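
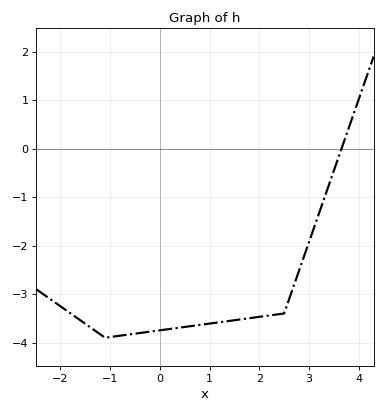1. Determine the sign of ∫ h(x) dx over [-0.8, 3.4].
negative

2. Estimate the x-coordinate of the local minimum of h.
-1.1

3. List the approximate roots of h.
3.7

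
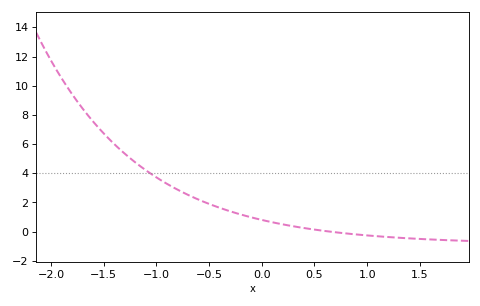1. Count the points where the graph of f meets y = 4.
1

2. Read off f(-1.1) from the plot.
4.2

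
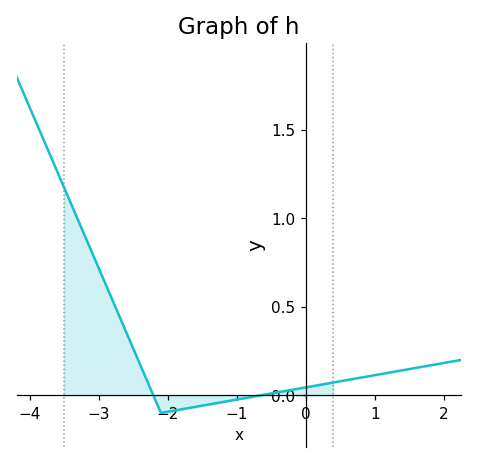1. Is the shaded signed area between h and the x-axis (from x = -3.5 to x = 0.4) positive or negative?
positive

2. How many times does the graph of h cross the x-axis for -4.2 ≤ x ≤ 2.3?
2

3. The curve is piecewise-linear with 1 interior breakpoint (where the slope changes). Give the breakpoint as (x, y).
(-2.1, -0.1)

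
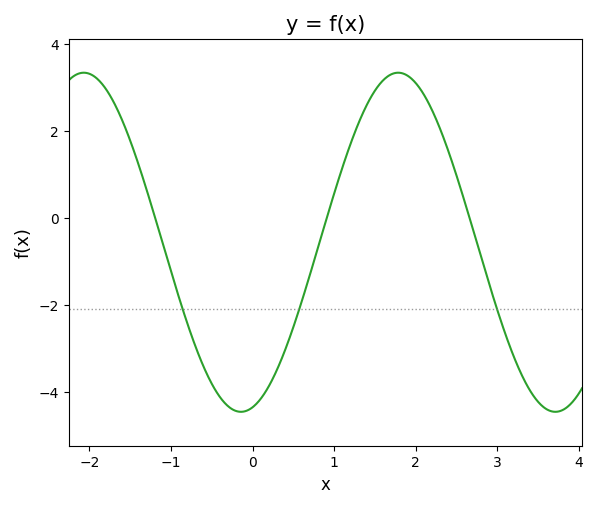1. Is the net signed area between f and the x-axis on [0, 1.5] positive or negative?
negative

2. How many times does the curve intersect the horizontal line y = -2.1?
3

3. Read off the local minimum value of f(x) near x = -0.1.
-4.4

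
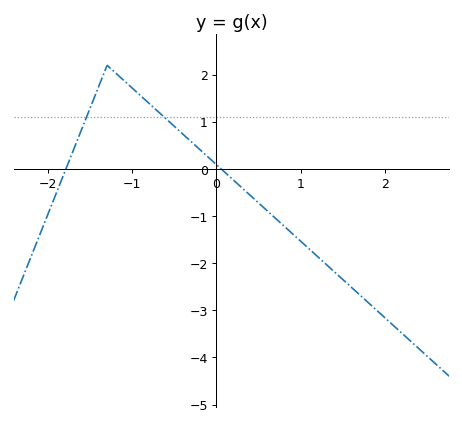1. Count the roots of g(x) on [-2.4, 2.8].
2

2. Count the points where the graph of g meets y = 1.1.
2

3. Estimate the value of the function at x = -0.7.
1.2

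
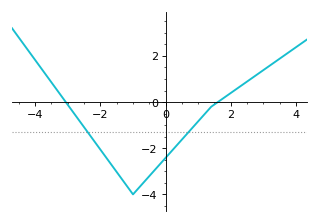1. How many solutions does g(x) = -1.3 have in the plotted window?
2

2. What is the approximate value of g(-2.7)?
-0.7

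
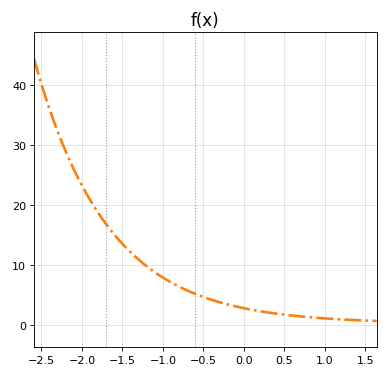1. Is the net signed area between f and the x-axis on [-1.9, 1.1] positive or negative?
positive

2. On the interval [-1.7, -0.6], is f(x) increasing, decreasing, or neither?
decreasing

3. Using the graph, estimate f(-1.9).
20.9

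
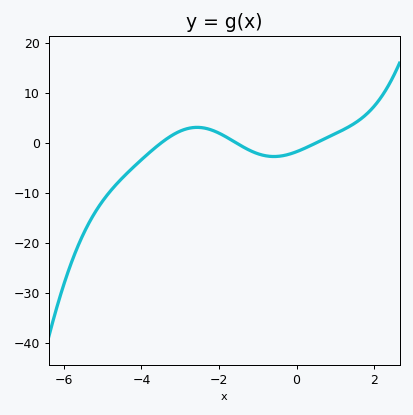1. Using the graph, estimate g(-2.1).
2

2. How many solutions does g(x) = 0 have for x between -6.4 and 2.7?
3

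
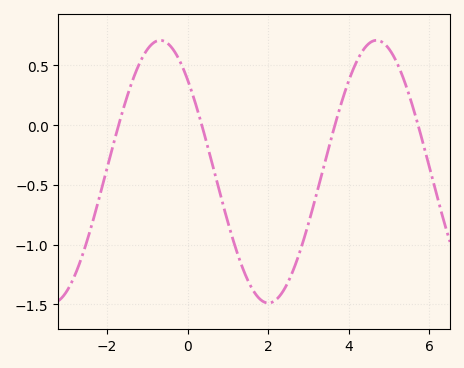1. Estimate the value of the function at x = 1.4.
-1.25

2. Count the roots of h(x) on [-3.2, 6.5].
4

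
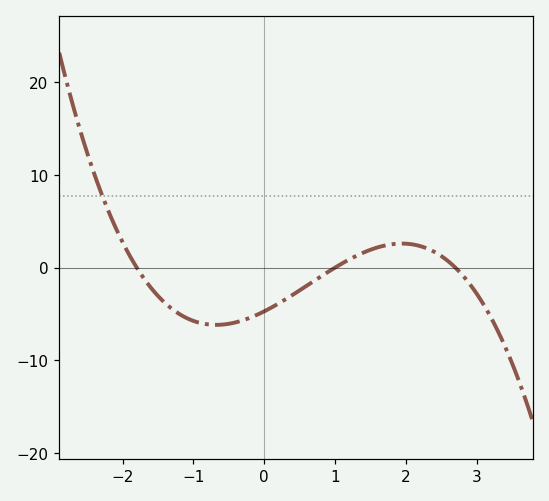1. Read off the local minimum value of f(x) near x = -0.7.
-6.17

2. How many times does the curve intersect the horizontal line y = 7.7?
1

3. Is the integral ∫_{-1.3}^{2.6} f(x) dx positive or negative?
negative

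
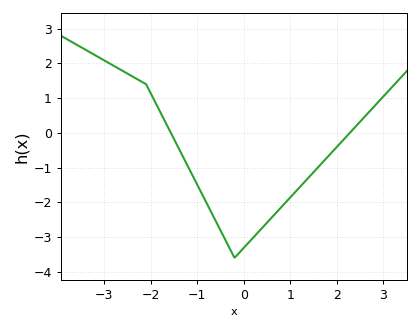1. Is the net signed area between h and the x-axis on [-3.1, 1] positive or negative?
negative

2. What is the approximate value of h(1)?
-1.9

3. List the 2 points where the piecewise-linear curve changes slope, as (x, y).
(-2.1, 1.4); (-0.2, -3.6)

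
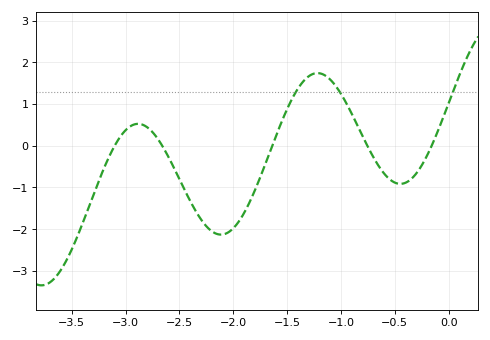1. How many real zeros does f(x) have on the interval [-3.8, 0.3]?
5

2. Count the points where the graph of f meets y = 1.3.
3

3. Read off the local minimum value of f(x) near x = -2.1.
-2.13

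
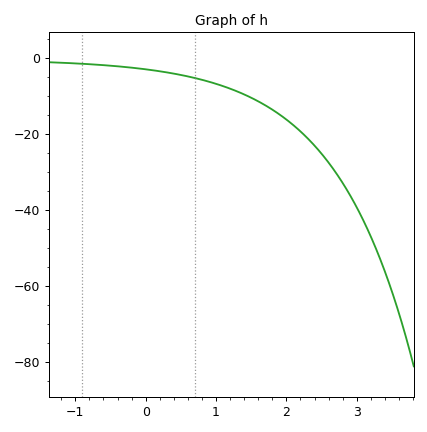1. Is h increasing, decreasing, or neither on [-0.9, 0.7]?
decreasing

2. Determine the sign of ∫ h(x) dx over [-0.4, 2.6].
negative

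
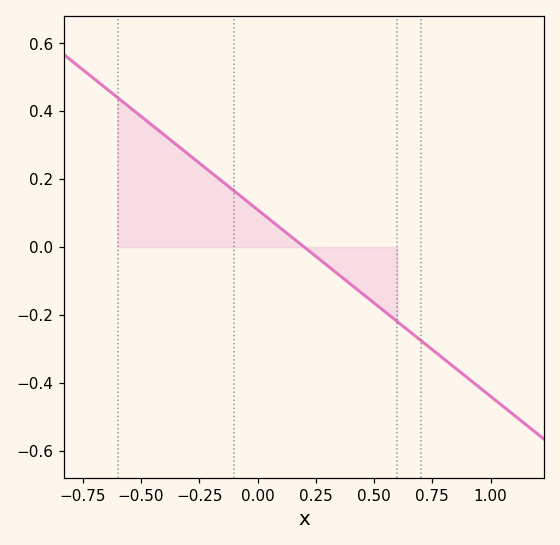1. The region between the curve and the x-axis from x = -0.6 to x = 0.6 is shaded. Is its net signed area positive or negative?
positive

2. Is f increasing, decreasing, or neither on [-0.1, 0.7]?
decreasing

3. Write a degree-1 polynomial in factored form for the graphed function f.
y = -0.55(x - 0.2)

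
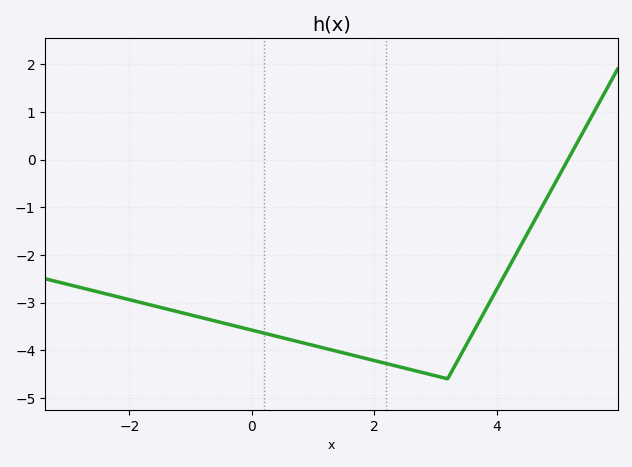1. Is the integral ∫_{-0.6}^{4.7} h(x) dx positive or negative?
negative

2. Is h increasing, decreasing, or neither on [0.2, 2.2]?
decreasing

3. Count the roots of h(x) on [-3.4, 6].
1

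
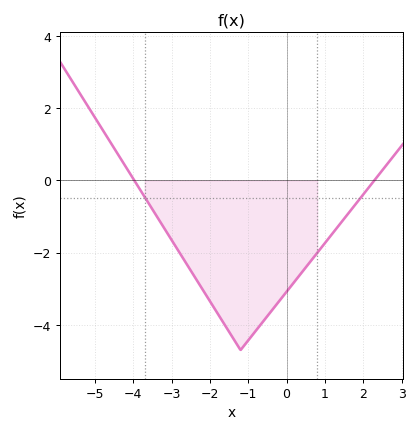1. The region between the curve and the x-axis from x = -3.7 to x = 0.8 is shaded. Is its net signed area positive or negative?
negative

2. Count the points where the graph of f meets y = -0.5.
2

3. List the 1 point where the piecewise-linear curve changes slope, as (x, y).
(-1.2, -4.7)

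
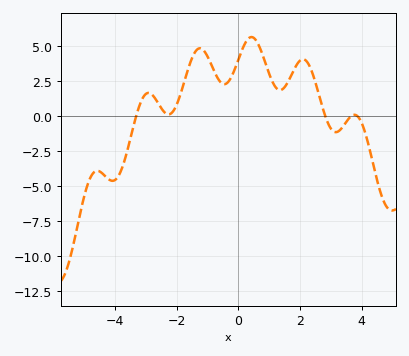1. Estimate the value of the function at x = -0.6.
2.49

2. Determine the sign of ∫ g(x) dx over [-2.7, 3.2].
positive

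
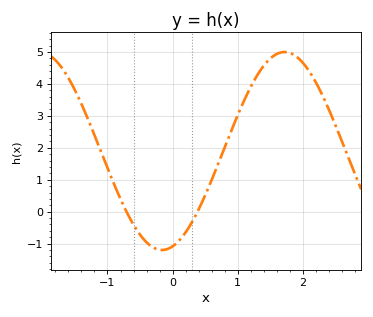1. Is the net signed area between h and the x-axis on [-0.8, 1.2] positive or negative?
positive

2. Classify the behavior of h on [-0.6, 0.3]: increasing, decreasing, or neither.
neither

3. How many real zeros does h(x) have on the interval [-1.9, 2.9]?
2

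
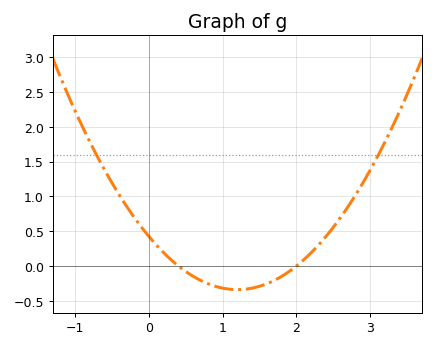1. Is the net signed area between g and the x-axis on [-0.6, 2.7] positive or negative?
positive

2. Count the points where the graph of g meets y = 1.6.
2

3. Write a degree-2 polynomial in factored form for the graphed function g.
y = 0.53(x - 0.4)(x - 2)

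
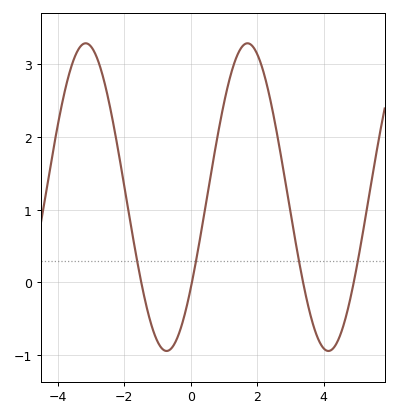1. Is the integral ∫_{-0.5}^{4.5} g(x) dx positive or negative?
positive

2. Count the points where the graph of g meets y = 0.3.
4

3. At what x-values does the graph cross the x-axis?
-1.4, 0, 3.4, 5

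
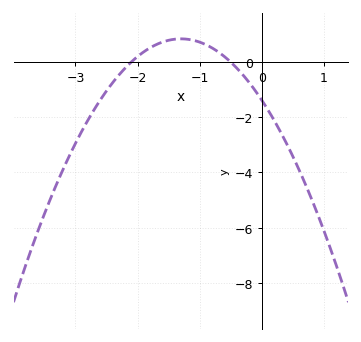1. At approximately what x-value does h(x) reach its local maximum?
-1.3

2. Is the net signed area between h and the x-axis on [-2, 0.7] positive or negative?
negative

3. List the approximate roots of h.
-2.1, -0.5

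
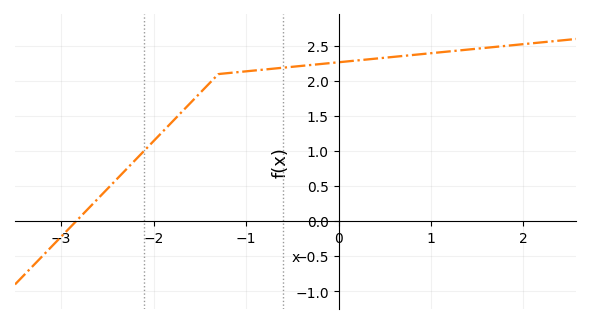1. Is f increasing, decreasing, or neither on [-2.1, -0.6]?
increasing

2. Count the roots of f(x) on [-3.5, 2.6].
1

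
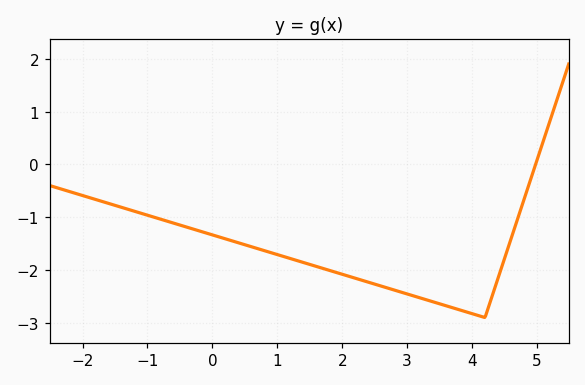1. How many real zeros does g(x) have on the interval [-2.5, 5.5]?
1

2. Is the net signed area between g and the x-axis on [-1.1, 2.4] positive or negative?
negative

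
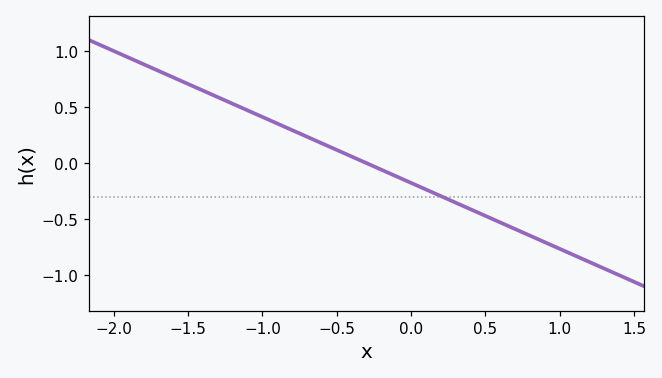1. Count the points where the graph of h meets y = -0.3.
1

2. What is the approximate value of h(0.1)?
-0.25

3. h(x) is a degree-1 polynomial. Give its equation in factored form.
y = -0.59(x + 0.3)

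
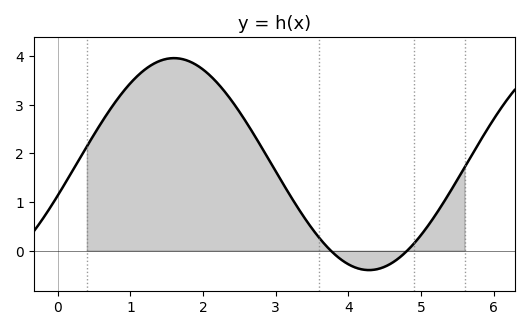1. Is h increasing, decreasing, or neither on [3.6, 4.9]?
neither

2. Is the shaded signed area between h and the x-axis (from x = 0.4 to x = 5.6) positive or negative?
positive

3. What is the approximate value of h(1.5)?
3.95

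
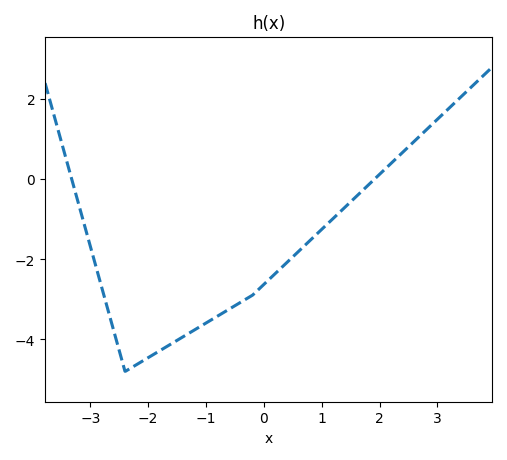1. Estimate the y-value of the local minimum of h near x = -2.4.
-4.8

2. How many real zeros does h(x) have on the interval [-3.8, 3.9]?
2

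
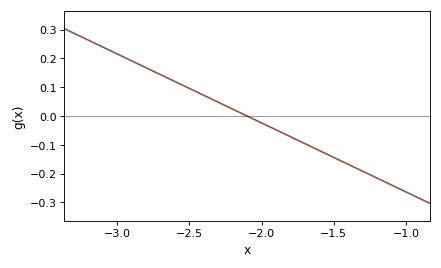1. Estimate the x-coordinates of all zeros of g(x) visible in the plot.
-2.1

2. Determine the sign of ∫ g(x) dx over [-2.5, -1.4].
negative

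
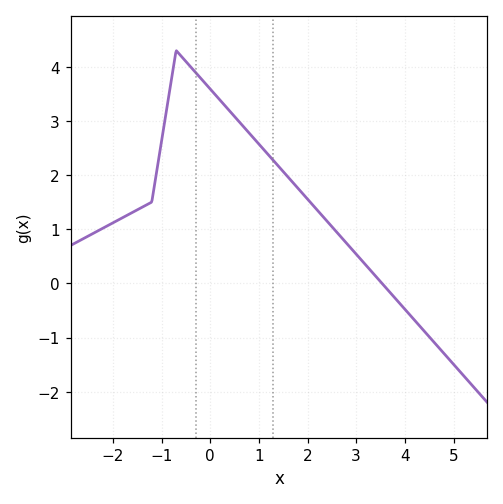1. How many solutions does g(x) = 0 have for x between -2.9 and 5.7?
1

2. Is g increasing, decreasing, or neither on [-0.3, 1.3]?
decreasing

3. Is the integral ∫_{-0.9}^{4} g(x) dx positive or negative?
positive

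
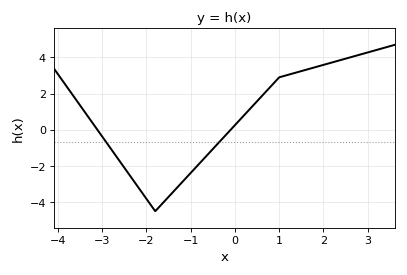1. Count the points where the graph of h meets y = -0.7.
2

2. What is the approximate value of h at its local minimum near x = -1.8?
-4.5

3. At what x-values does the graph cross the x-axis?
-3.11, -0.097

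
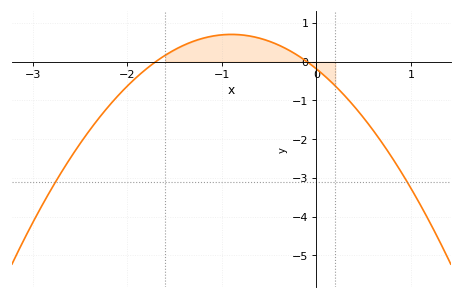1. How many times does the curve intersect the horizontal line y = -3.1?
2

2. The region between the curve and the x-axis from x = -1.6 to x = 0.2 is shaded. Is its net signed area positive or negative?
positive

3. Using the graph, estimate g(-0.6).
0.605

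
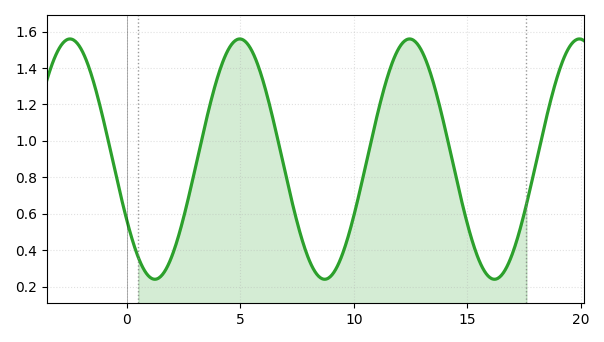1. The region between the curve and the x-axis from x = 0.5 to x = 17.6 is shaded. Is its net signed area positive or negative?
positive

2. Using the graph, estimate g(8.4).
0.26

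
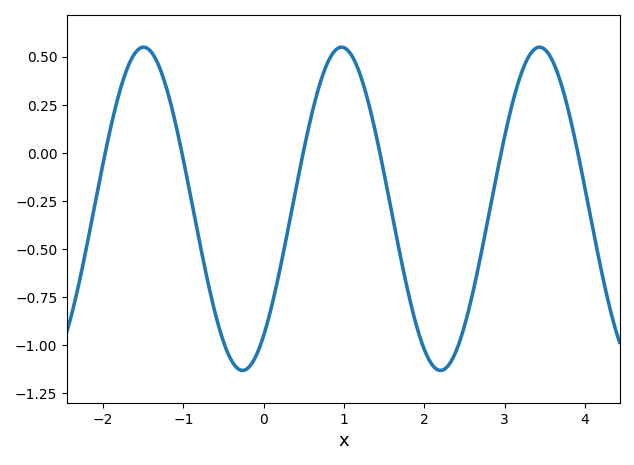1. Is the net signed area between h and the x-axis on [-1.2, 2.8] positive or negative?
negative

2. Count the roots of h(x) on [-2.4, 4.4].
6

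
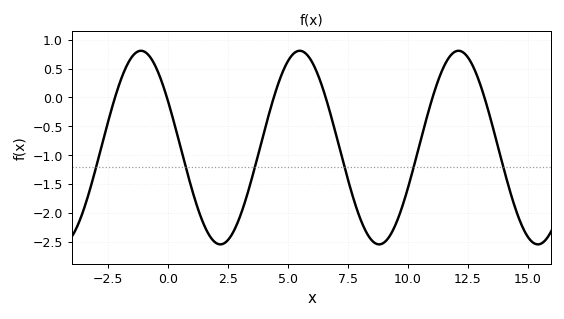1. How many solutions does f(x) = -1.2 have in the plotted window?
6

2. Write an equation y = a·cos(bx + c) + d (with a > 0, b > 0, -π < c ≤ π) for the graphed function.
y = 1.68cos(0.95x + 1.06) - 0.87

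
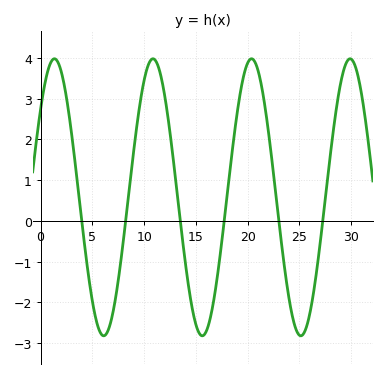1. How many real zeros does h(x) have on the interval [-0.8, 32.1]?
6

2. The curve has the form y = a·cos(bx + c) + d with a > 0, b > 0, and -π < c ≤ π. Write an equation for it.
y = 3.4cos(0.66x - 0.88) + 0.58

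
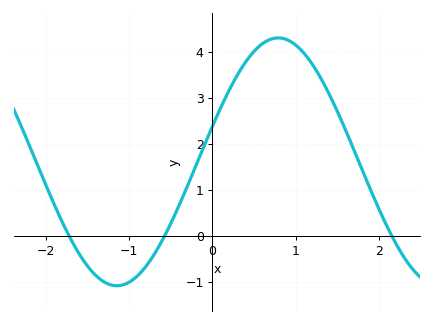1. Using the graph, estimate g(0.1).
2.8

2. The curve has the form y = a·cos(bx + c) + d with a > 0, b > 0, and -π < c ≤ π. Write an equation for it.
y = 2.69cos(1.6x - 1.3) + 1.61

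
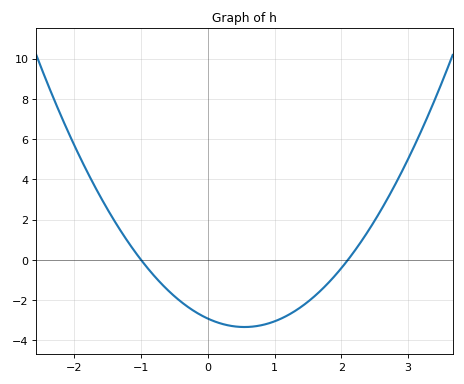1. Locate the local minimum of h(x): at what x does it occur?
0.5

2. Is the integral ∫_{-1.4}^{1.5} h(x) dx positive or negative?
negative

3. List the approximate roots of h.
-1, 2.1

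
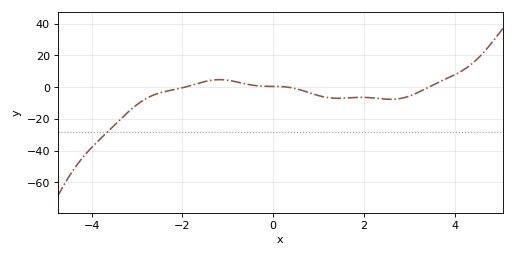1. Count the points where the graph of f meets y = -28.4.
1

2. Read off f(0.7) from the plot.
-2.62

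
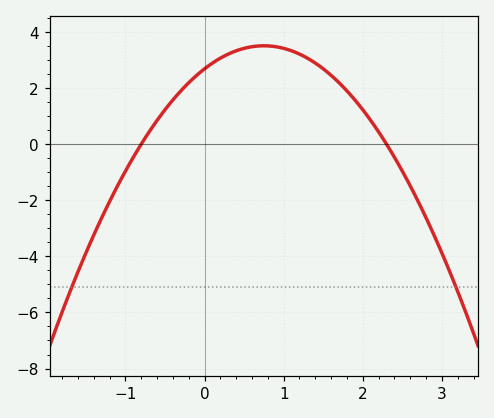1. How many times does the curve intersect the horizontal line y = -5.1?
2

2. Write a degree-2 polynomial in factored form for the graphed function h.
y = -1.46(x + 0.8)(x - 2.3)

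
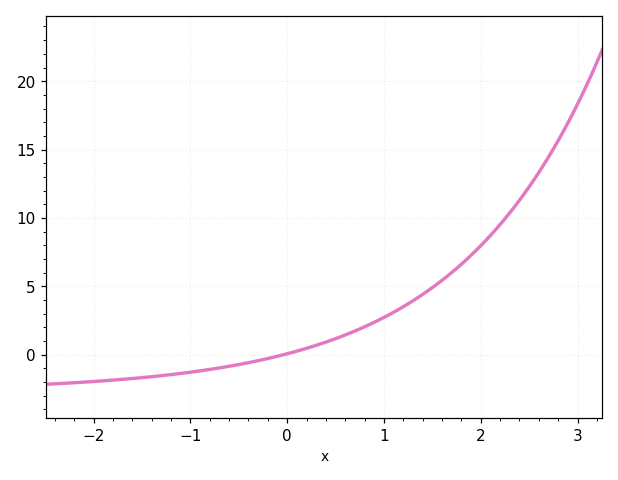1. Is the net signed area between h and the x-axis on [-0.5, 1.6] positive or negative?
positive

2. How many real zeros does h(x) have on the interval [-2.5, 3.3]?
1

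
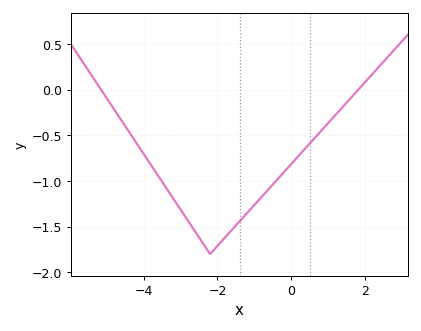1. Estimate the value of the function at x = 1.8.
0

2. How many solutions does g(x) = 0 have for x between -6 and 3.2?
2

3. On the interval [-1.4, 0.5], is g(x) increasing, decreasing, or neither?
increasing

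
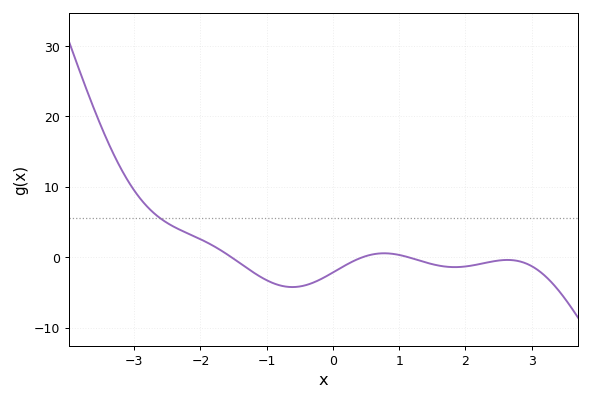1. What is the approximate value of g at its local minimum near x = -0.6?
-4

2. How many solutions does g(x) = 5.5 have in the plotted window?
1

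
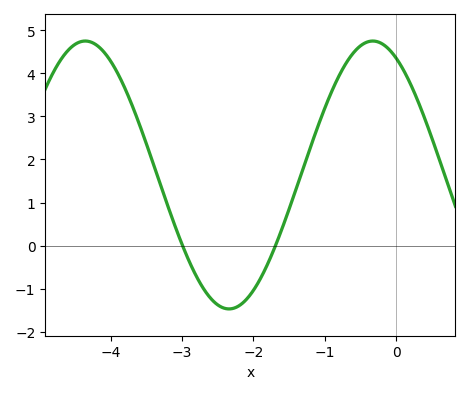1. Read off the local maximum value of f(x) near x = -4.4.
4.7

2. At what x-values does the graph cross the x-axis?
-3, -1.7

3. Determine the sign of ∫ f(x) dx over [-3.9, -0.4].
positive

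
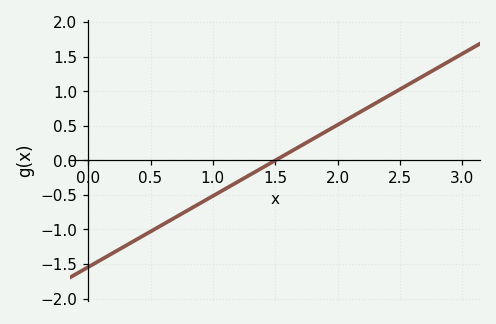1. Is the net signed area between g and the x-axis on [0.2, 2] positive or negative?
negative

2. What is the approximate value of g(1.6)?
0.1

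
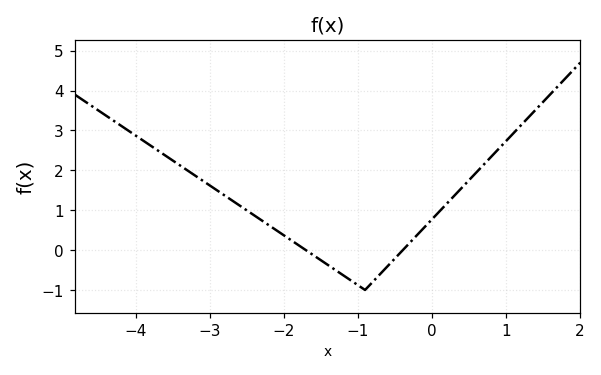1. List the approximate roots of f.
-1.7, -0.39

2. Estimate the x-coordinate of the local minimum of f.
-0.899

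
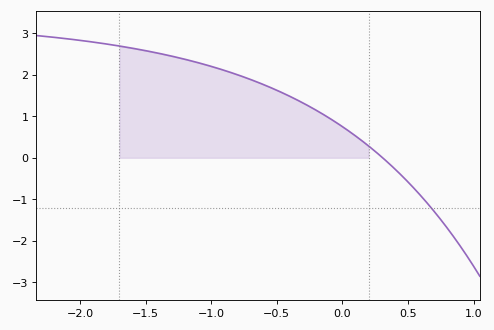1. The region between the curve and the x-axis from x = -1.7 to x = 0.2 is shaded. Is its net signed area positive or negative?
positive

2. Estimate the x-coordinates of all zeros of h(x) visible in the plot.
0.3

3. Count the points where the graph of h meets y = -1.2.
1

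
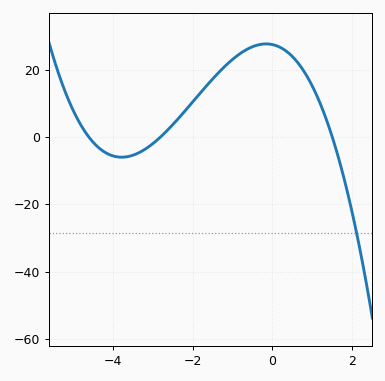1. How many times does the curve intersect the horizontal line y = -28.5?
1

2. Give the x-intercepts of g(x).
-4.6, -2.8, 1.6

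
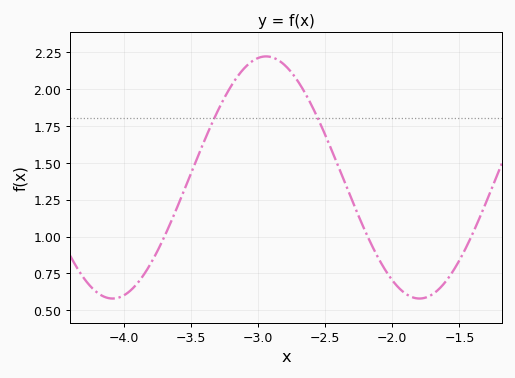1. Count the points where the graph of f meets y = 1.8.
2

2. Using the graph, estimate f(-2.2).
1.03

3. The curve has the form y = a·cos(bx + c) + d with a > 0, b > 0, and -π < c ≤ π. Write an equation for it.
y = 0.82cos(2.75x + 1.8) + 1.4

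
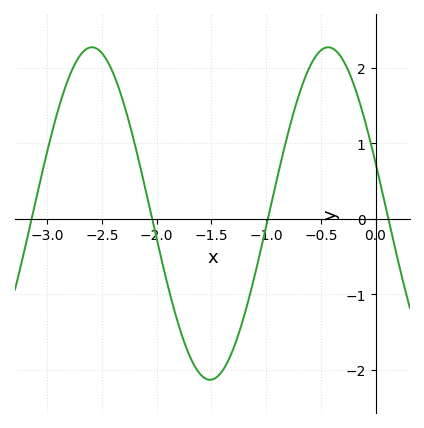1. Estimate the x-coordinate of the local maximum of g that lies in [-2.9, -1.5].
-2.6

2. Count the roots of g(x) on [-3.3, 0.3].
4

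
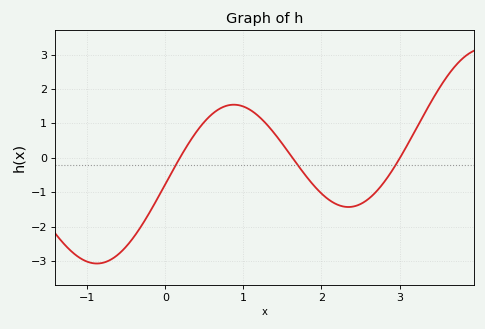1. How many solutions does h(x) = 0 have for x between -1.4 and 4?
3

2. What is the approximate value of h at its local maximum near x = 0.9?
1.54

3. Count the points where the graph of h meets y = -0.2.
3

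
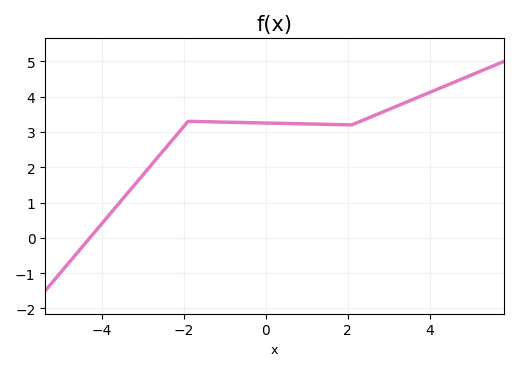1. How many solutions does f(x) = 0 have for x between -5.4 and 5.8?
1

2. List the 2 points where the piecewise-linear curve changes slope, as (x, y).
(-1.9, 3.3); (2.1, 3.2)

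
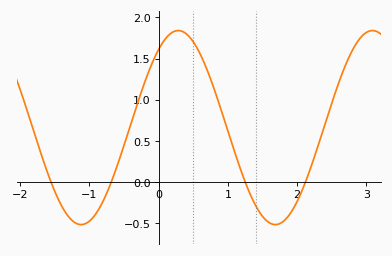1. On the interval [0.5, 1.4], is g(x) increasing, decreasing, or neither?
decreasing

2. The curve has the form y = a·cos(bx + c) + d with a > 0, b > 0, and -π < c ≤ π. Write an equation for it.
y = 1.18cos(2.24x - 0.632) + 0.66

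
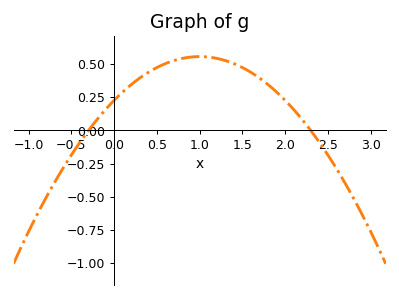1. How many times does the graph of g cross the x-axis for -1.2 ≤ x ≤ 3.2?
2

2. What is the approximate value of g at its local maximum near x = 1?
0.56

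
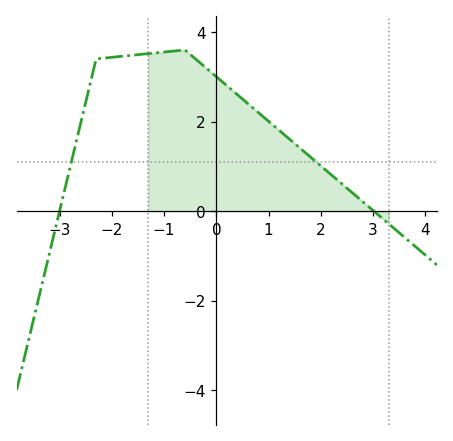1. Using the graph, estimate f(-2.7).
1.4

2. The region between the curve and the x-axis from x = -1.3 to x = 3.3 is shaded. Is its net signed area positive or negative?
positive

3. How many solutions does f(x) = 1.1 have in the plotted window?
2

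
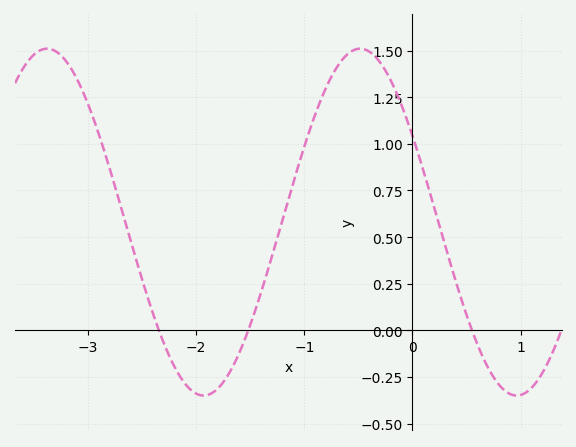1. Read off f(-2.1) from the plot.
-0.289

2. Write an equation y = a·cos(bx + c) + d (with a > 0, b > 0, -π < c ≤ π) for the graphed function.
y = 0.93cos(2.17x + 1.05) + 0.58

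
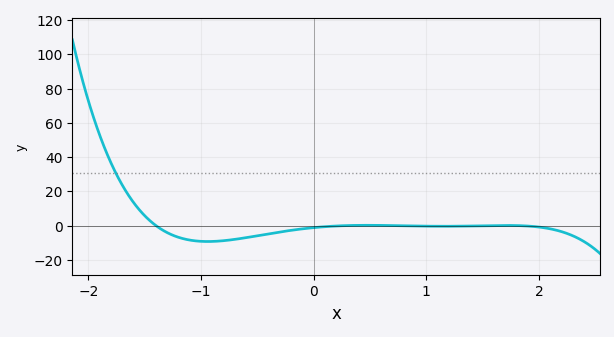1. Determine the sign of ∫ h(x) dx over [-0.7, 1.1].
negative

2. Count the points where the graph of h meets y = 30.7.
1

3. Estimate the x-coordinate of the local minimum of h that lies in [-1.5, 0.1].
-0.9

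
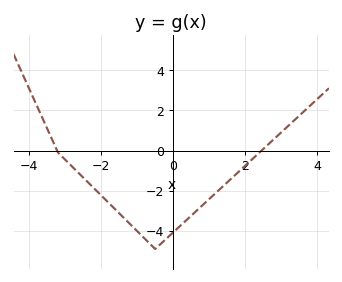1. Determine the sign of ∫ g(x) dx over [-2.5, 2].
negative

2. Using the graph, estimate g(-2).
-2.23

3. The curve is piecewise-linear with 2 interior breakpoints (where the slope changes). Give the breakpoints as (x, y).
(-3.2, -0.1); (-0.5, -4.9)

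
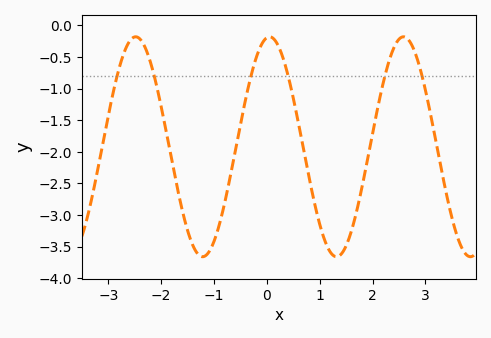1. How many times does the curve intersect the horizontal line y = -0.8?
6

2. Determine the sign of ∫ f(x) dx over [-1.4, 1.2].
negative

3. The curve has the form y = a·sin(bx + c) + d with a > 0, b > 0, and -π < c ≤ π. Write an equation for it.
y = 1.74sin(2.48x + 1.44) - 1.92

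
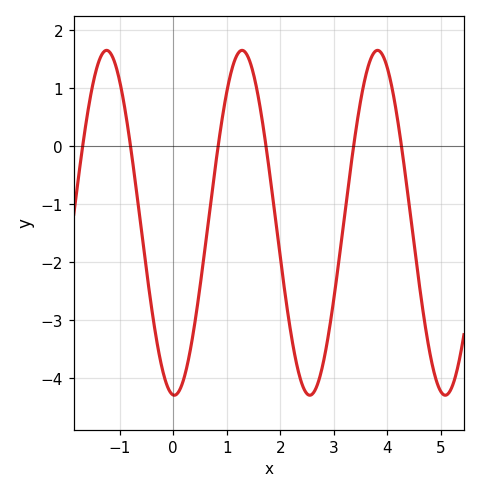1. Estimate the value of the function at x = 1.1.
1.34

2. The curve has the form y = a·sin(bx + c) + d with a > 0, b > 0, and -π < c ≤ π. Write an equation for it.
y = 2.97sin(2.48x - 1.62) - 1.32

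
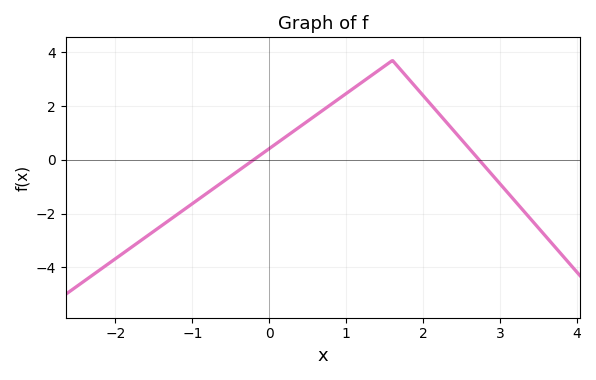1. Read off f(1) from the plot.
2.4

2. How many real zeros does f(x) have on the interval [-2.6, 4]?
2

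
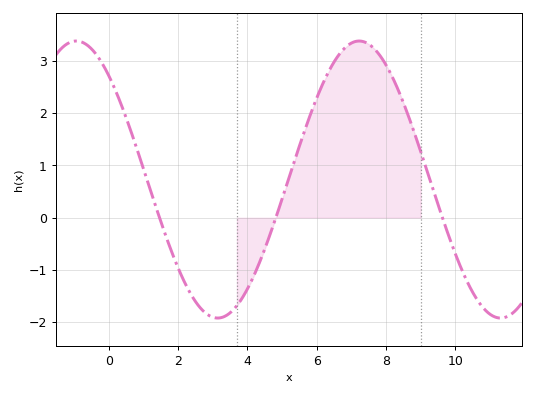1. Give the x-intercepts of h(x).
1.47, 4.82, 9.63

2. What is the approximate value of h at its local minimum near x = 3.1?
-1.92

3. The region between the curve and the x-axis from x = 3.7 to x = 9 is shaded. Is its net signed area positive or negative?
positive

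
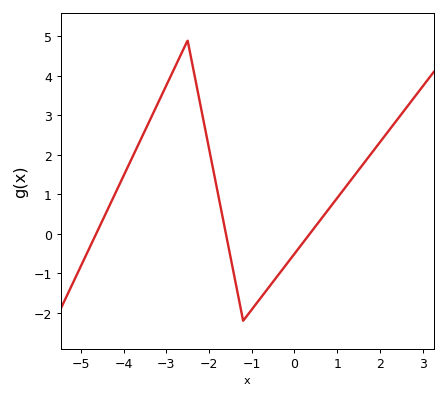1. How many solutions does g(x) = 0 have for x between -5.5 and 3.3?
3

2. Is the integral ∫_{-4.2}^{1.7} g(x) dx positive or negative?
positive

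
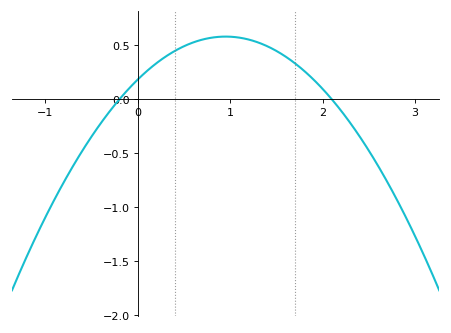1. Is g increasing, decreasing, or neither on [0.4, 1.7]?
neither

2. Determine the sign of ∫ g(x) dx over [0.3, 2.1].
positive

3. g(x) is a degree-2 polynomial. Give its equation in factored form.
y = -0.44(x + 0.2)(x - 2.1)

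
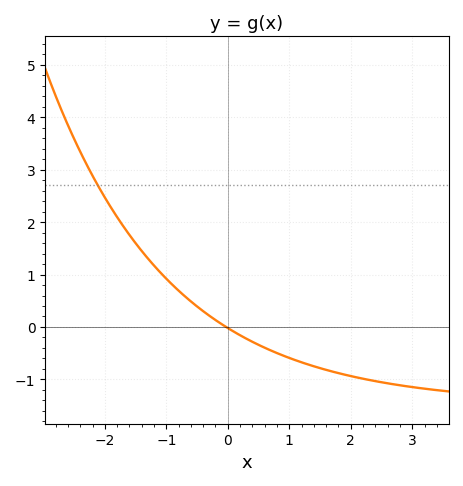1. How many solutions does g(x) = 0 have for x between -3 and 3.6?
1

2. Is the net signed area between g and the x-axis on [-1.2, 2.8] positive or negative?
negative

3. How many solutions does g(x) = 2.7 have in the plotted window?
1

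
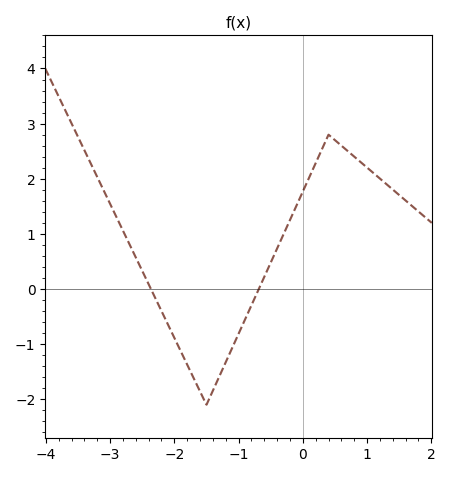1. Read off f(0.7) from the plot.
2.5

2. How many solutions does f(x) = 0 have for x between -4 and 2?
2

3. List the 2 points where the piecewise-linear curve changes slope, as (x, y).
(-1.5, -2.1); (0.4, 2.8)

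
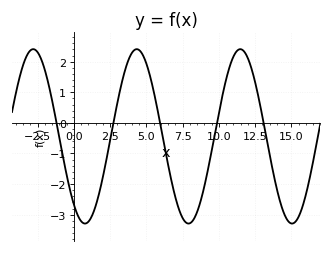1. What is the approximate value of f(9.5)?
-0.931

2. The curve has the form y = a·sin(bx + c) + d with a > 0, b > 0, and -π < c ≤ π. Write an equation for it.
y = 2.85sin(0.88x - 2.25) - 0.44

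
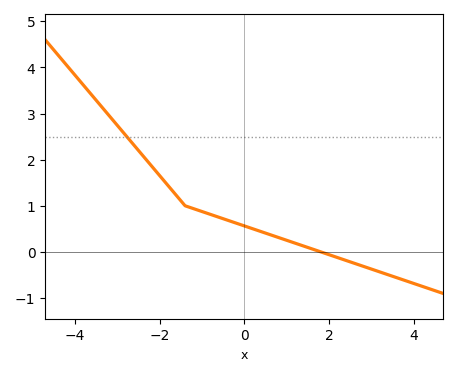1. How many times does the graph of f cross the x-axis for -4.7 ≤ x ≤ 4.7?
1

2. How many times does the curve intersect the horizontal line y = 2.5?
1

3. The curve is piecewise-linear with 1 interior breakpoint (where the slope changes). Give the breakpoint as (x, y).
(-1.4, 1)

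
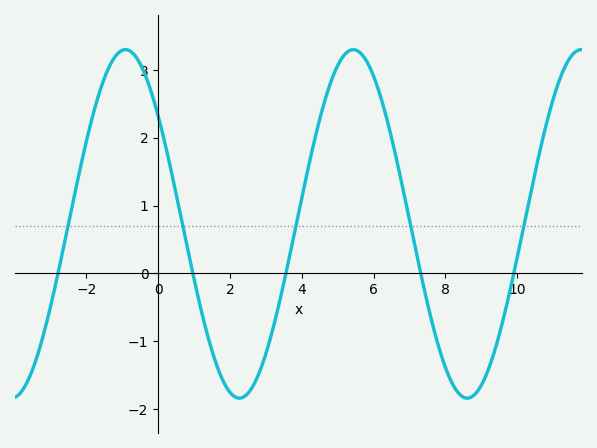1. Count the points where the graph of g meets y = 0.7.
5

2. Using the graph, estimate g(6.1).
2.8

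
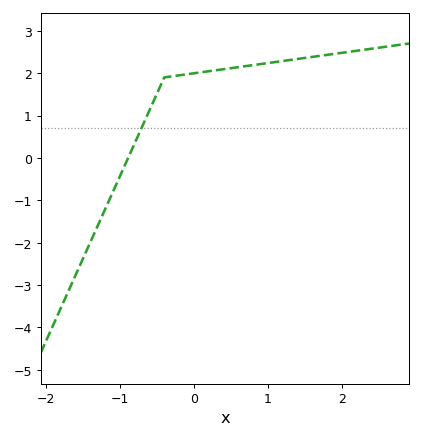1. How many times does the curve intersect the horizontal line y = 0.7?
1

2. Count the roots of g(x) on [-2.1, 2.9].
1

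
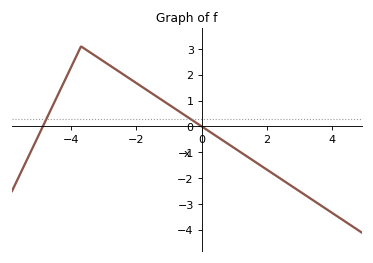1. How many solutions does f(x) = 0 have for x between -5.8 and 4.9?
2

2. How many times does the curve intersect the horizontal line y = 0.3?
2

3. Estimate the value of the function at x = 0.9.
-0.744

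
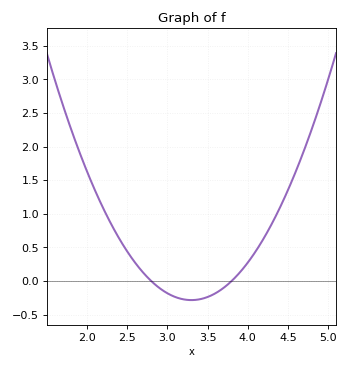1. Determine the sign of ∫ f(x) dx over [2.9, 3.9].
negative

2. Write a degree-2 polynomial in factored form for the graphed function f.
y = 1.14(x - 2.8)(x - 3.8)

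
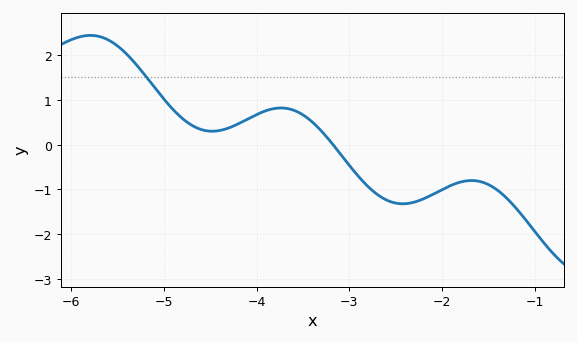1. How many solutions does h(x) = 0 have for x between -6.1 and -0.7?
1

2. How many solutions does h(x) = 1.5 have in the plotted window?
1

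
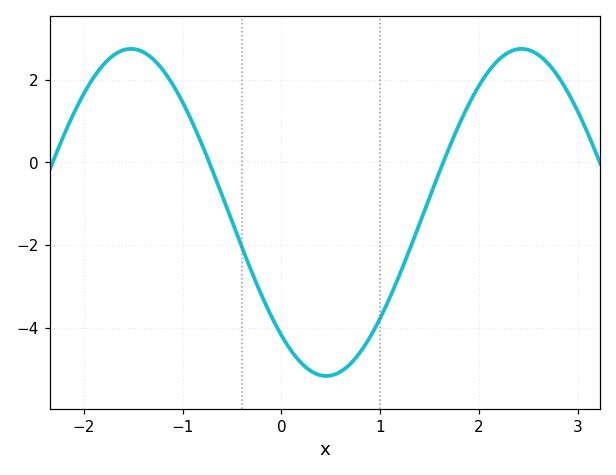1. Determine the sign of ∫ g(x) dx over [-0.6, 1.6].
negative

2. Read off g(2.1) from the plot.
2.22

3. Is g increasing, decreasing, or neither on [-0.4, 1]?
neither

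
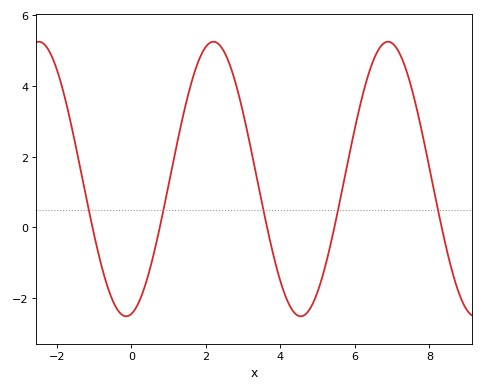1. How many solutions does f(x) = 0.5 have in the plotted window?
5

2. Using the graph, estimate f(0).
-2.4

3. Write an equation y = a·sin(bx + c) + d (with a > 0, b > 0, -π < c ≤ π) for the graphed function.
y = 3.88sin(1.3x - 1.4) + 1.37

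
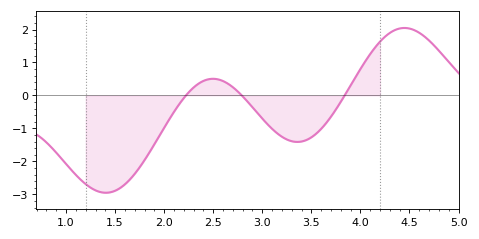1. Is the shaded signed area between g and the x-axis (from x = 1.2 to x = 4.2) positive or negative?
negative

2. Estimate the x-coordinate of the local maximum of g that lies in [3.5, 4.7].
4.45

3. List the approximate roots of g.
2.22, 2.79, 3.84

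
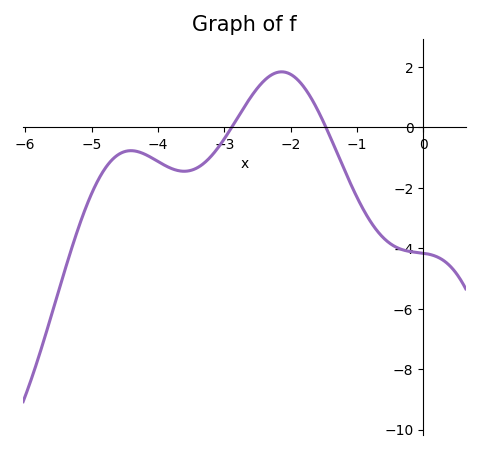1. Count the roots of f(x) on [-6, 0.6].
2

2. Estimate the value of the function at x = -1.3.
-0.835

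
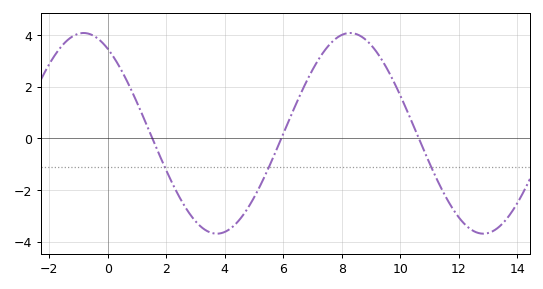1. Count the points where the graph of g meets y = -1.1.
3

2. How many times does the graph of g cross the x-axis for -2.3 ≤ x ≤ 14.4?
3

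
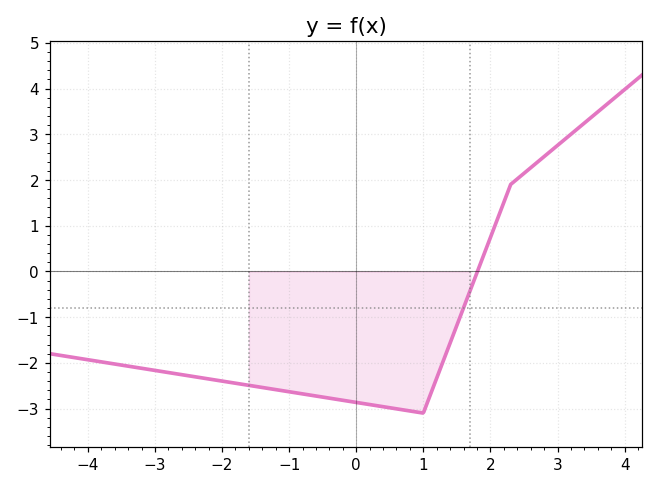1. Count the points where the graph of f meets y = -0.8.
1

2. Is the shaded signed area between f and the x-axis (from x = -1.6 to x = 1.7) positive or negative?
negative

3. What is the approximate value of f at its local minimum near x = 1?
-3.1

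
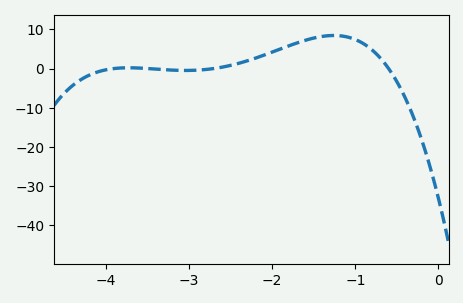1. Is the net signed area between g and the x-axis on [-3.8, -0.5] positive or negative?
positive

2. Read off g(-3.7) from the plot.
0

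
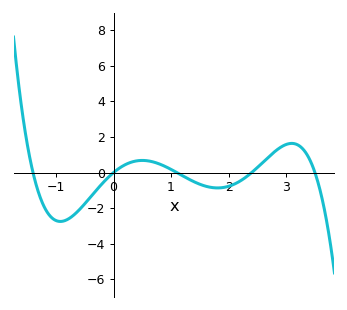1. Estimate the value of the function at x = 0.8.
0.479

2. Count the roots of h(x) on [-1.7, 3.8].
5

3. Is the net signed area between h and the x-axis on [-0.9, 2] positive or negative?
negative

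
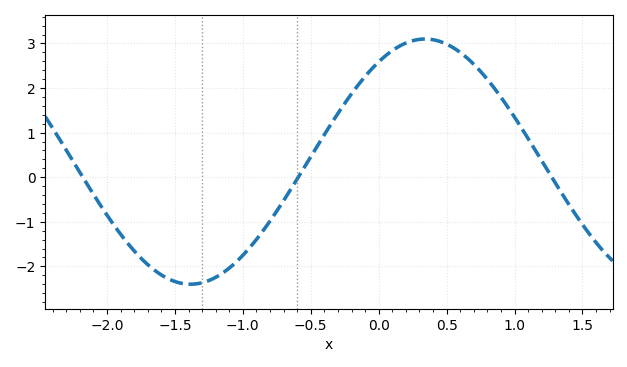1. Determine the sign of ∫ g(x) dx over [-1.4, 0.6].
positive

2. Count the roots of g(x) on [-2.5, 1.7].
3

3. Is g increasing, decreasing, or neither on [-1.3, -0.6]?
increasing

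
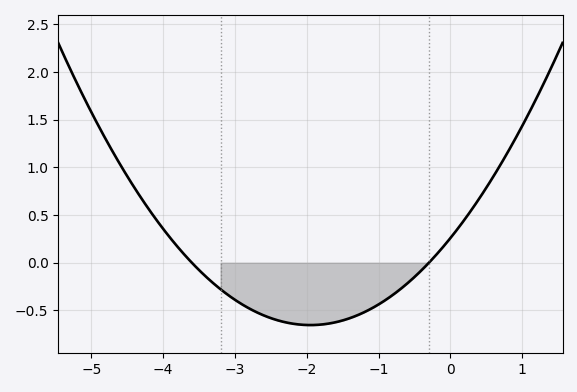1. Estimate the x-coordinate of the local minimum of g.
-1.95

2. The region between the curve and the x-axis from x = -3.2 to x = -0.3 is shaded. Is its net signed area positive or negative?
negative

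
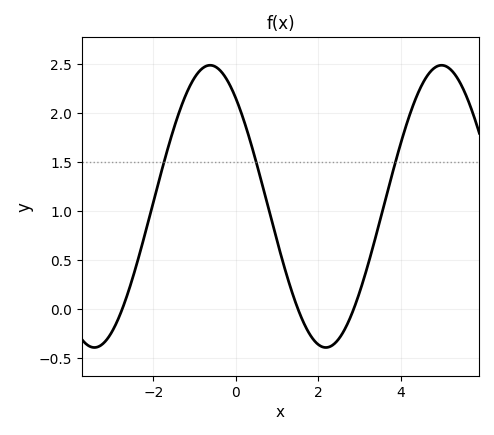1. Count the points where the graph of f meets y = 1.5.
3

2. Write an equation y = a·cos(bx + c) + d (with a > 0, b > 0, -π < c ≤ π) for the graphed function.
y = 1.44cos(1.1x + 0.7) + 1.05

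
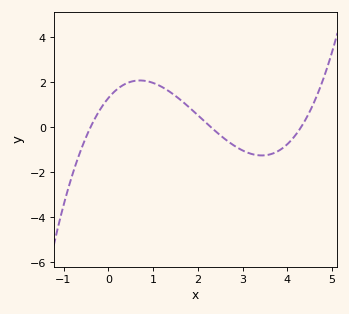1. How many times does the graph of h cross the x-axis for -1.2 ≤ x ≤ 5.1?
3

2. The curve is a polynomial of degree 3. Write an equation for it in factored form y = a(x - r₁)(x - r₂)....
y = 0.33(x + 0.4)(x - 2.3)(x - 4.3)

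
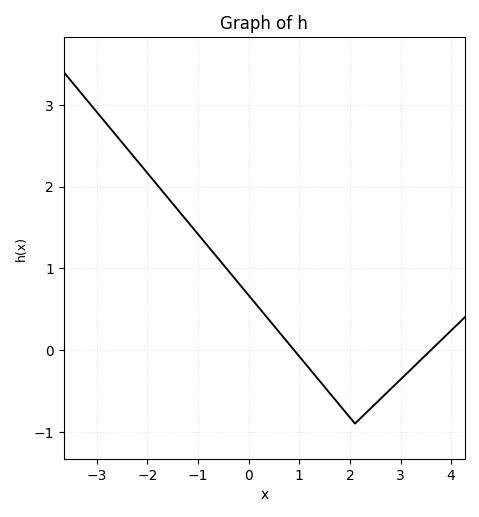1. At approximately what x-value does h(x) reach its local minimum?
2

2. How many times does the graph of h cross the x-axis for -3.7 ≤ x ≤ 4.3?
2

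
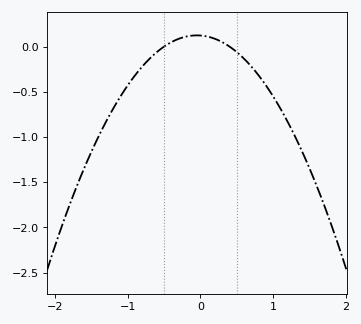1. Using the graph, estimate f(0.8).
-0.317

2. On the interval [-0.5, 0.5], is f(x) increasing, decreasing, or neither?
neither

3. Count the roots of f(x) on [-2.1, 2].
2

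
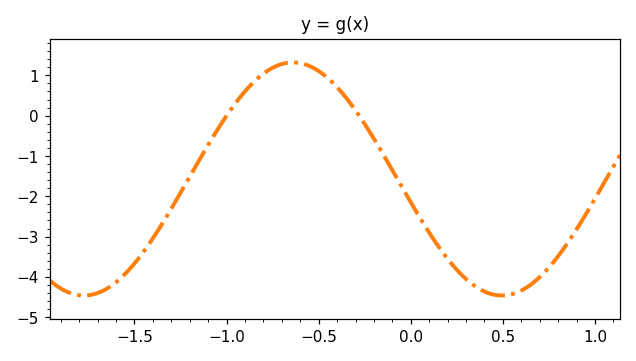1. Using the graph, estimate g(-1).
-0.003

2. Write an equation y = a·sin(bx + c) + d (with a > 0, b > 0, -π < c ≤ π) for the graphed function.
y = 2.89sin(2.77x - 2.94) - 1.57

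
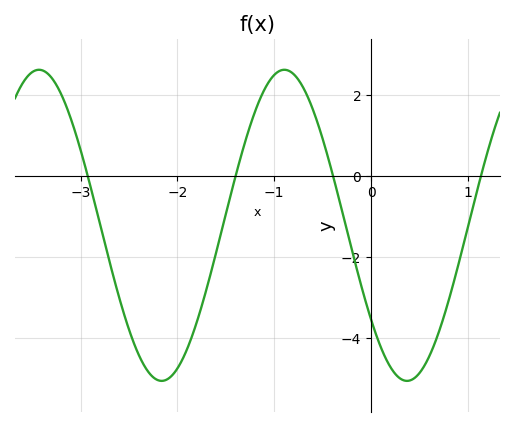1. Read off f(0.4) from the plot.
-5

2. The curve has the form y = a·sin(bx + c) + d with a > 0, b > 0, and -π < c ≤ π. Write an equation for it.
y = 3.85sin(2.5x - 2.5) - 1.22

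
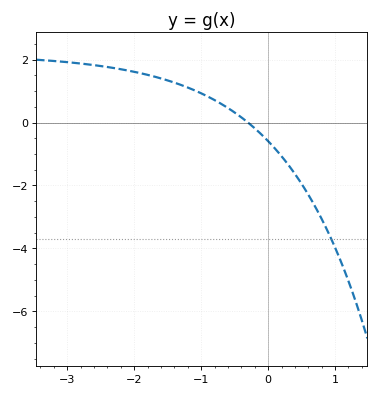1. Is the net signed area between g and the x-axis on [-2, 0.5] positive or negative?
positive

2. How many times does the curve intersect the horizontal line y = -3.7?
1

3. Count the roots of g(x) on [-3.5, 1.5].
1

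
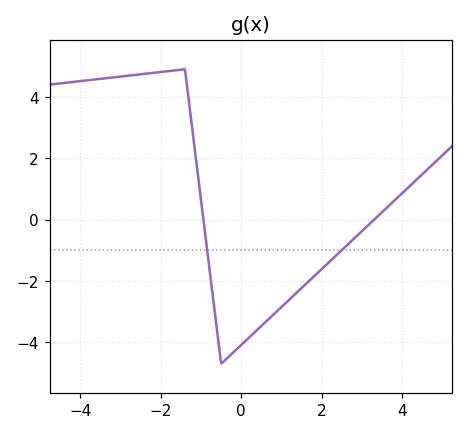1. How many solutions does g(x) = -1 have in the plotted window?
2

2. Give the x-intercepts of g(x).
-0.941, 3.3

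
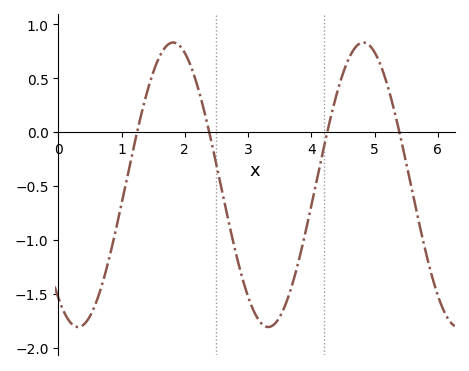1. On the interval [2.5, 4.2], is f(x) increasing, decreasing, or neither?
neither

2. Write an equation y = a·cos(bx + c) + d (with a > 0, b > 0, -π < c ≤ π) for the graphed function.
y = 1.32cos(2.1x + 2.5) - 0.49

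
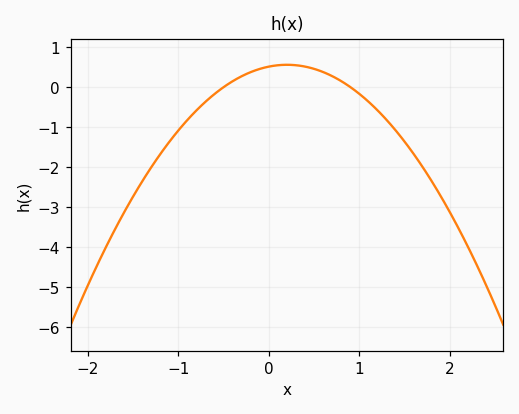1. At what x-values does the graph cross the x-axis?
-0.5, 0.9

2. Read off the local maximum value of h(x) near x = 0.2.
0.6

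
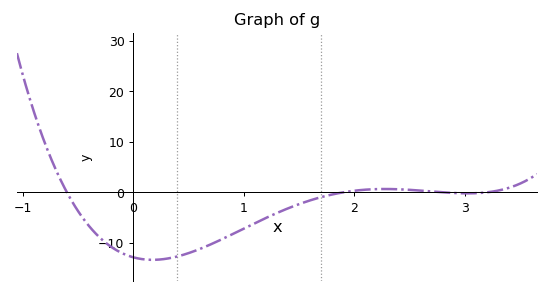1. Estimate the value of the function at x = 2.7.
0.166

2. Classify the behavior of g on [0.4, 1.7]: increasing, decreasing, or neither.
increasing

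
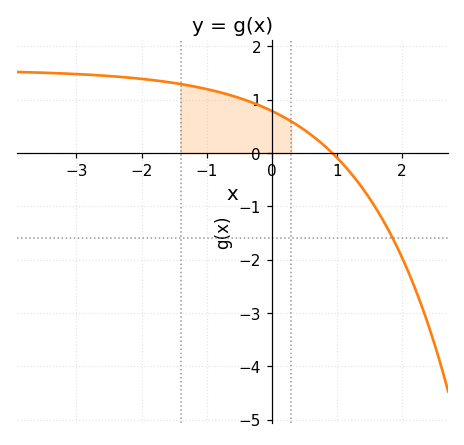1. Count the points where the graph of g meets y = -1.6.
1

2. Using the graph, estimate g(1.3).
-0.508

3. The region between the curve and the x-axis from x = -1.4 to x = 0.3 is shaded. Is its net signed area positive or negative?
positive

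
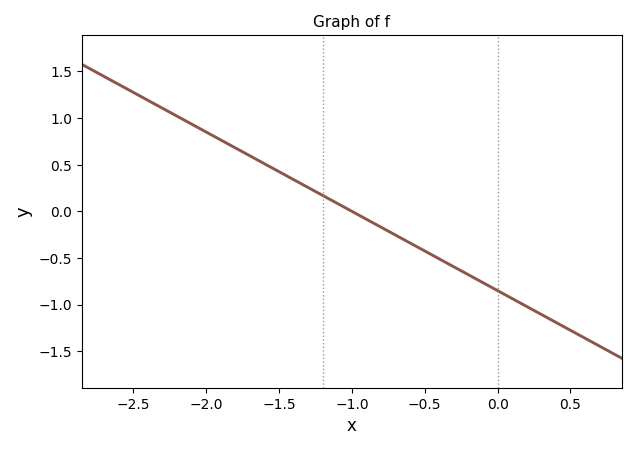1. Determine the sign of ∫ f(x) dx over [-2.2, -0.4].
positive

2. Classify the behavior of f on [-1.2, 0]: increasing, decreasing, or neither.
decreasing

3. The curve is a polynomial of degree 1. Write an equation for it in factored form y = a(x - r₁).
y = -0.85(x + 1)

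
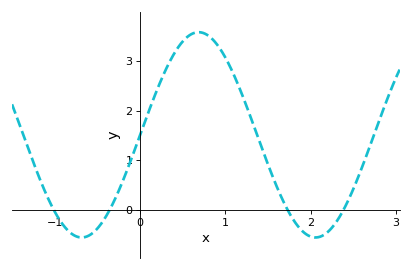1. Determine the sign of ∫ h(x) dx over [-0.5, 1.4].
positive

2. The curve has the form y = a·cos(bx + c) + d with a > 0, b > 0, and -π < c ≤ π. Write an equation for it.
y = 2.07cos(2.3x - 1.6) + 1.51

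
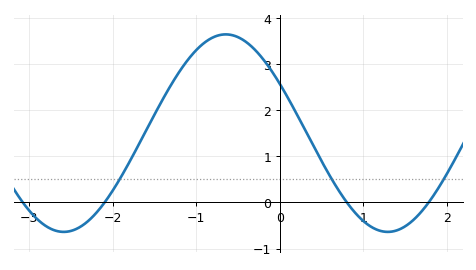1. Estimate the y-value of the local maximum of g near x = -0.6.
3.6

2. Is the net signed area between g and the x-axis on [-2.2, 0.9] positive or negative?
positive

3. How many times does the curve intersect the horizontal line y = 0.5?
3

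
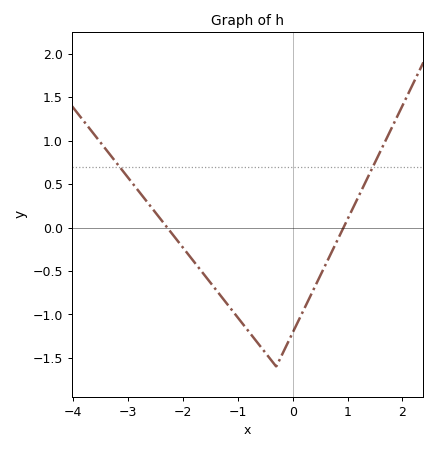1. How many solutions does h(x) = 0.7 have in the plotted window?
2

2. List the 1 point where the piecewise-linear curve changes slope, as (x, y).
(-0.3, -1.6)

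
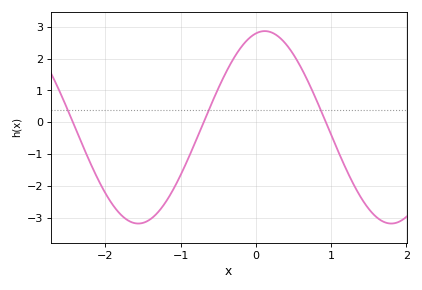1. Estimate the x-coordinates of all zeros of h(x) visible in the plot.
-2.4, -0.7, 0.9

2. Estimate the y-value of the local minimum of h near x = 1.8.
-3.2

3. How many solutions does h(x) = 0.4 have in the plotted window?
3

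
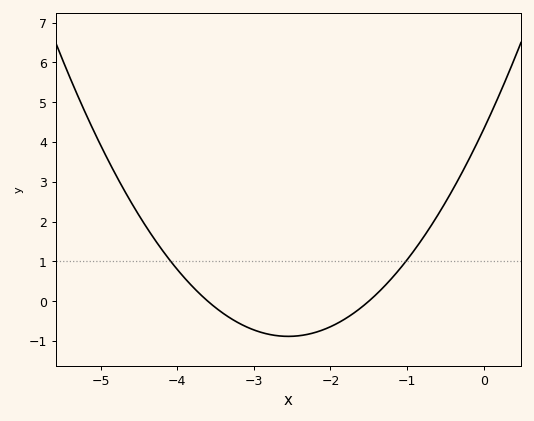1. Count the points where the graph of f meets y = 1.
2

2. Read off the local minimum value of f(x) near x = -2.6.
-0.9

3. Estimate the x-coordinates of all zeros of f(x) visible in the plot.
-3.6, -1.5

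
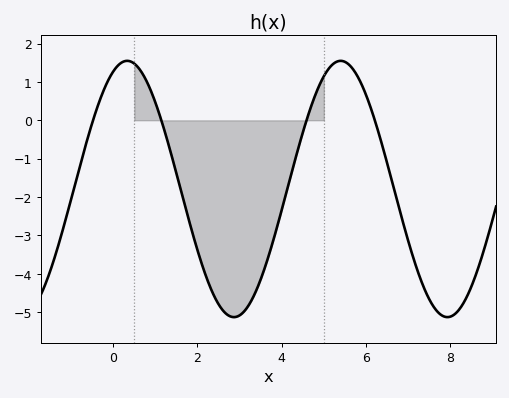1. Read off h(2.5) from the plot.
-4.79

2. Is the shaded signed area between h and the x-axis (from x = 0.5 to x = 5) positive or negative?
negative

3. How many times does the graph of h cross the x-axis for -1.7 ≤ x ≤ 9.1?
4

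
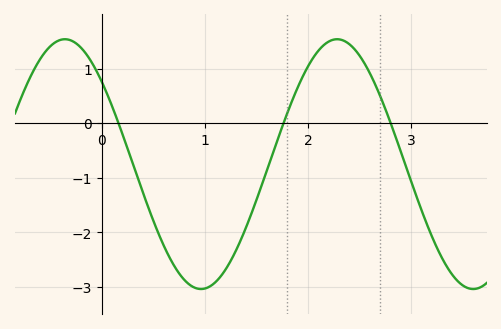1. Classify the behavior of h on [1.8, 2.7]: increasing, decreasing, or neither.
neither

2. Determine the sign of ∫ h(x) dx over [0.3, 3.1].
negative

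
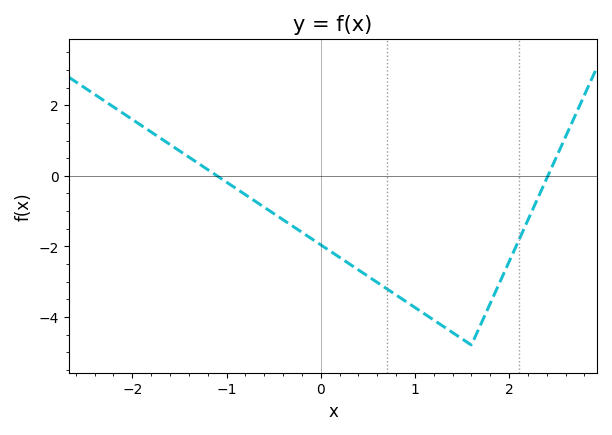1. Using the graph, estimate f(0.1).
-2.2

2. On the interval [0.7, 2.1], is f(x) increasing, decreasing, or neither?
neither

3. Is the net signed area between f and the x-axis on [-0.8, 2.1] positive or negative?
negative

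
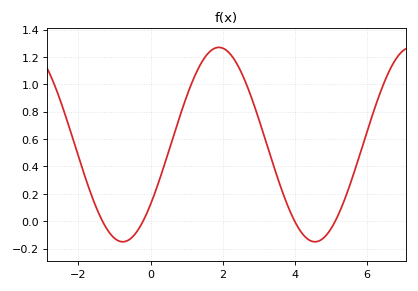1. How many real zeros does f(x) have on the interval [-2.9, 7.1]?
4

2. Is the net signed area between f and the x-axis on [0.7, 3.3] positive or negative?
positive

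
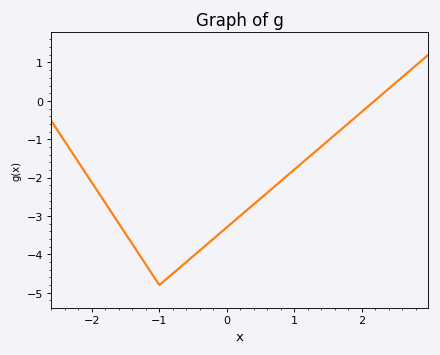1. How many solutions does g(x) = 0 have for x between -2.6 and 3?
1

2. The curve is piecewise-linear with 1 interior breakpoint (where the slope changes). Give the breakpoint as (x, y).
(-1, -4.8)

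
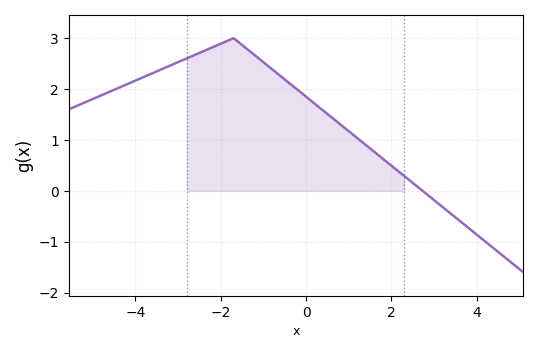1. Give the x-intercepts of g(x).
2.73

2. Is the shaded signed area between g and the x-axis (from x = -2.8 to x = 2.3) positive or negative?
positive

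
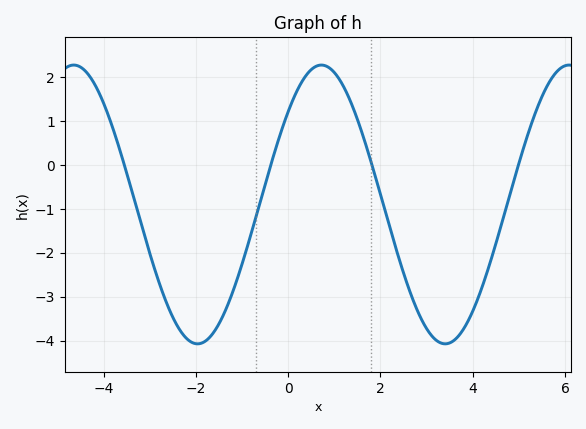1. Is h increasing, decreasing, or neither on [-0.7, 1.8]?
neither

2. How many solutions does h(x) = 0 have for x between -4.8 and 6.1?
4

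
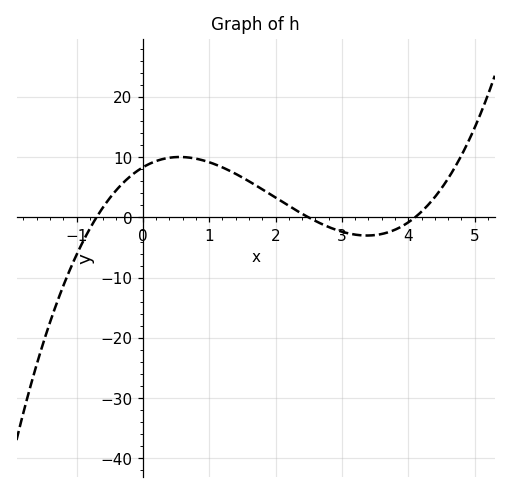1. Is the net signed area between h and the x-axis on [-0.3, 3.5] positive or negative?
positive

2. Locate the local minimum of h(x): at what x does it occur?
3.38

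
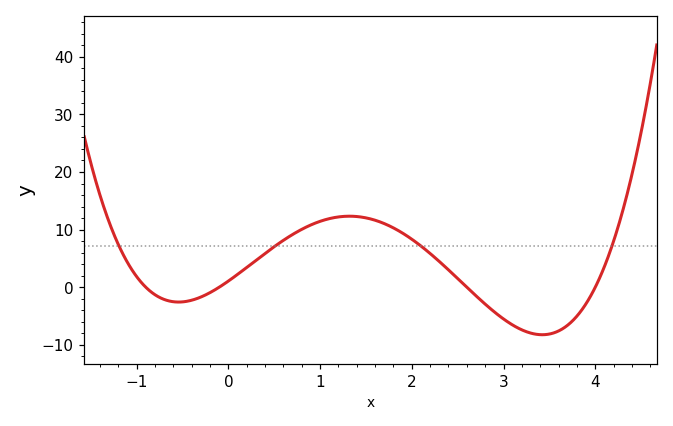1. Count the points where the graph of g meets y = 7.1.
4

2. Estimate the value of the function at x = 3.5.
-8.13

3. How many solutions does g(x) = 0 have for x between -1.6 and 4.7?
4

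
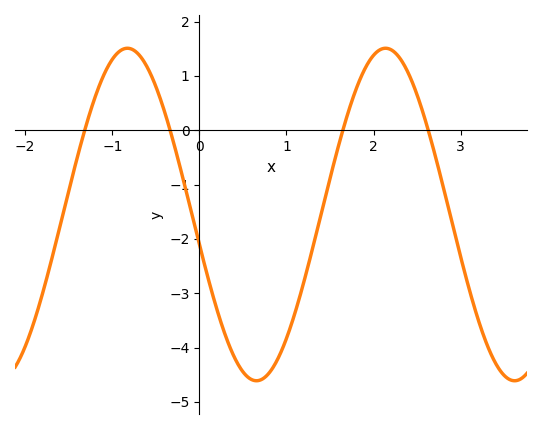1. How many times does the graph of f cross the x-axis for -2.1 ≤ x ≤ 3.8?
4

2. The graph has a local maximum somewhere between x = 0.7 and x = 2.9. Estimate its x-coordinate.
2.1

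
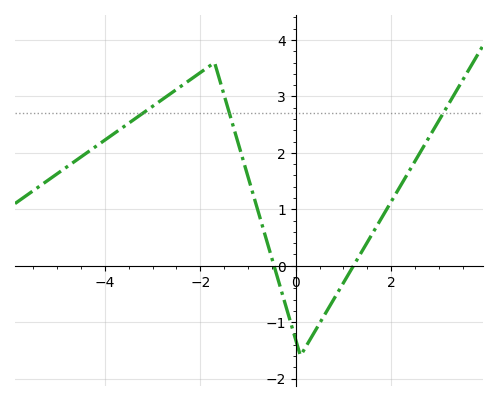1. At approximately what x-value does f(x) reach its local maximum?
-1.7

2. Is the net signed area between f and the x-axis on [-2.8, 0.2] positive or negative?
positive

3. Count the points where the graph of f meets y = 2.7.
3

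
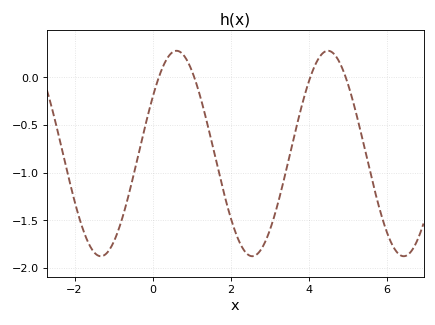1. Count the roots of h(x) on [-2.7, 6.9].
4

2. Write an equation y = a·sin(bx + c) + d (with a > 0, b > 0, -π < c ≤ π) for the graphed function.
y = 1.08sin(1.6x + 0.58) - 0.8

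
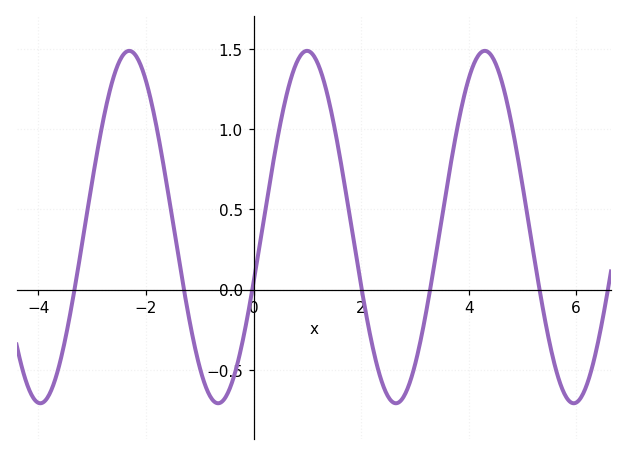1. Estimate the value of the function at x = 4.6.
1.3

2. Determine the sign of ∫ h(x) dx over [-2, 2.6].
positive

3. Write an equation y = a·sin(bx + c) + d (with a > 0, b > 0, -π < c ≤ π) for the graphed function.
y = 1.1sin(1.9x - 0.32) + 0.39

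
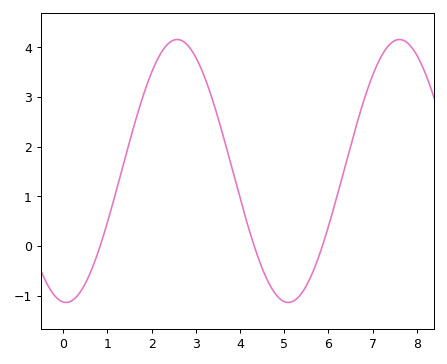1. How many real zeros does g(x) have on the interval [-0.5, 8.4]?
3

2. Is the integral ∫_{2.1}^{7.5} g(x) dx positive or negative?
positive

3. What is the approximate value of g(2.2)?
3.9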